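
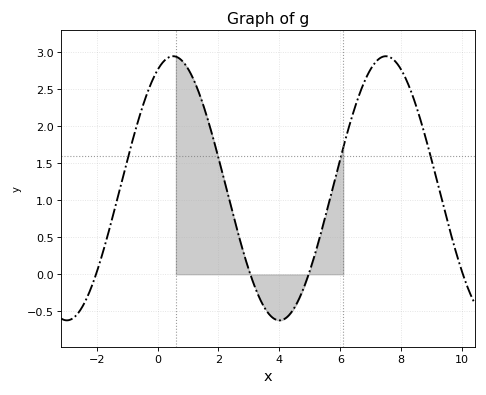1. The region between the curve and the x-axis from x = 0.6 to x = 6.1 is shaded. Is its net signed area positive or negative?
positive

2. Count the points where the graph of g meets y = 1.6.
4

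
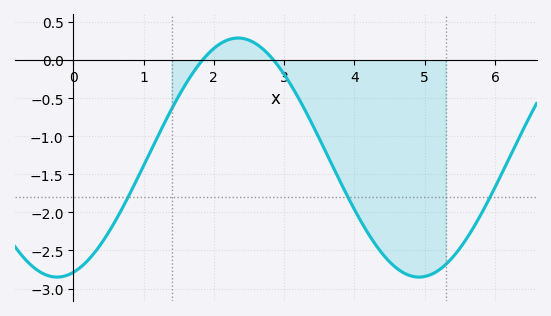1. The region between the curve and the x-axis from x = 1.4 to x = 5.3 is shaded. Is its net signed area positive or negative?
negative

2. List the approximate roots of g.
1.8, 2.9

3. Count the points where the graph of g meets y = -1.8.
3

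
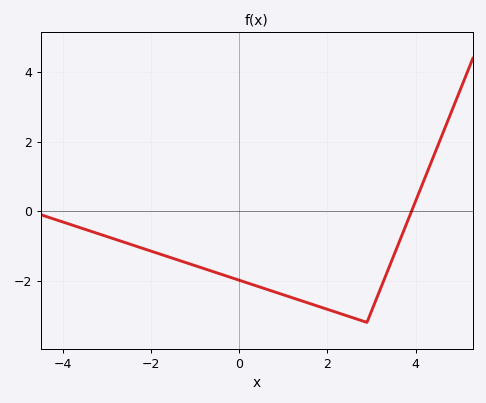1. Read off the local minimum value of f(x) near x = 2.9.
-3.2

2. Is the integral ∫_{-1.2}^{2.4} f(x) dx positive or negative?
negative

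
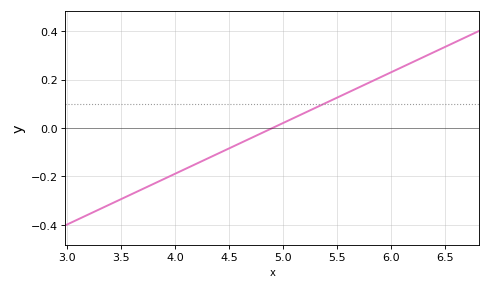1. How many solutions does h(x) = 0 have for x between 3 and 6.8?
1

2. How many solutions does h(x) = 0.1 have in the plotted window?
1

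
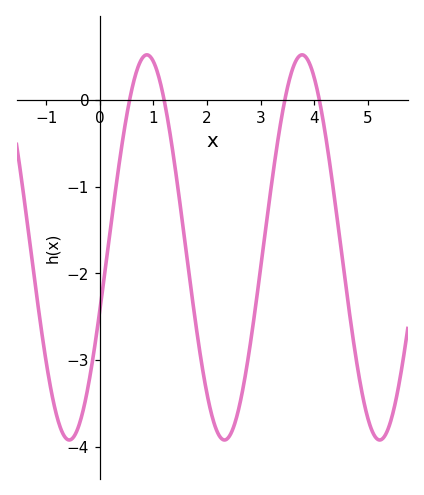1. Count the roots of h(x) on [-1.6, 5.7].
4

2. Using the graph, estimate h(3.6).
0.367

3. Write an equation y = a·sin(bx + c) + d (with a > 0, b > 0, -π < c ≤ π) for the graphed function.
y = 2.22sin(2.17x - 0.332) - 1.7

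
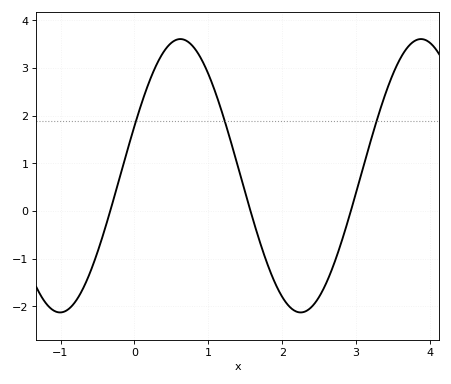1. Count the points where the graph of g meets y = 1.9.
3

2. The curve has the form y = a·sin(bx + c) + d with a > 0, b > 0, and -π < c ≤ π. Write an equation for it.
y = 2.87sin(1.9x + 0.37) + 0.74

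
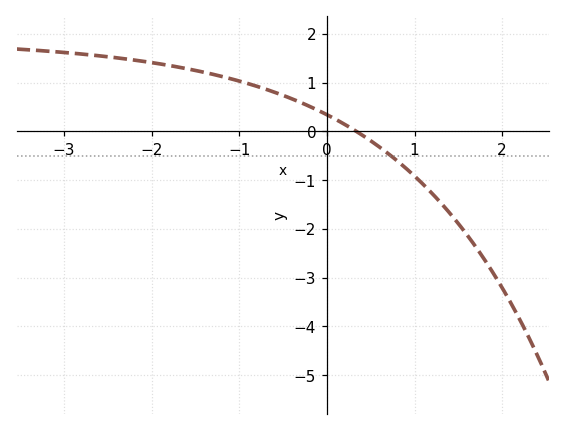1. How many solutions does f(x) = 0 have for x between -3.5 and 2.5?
1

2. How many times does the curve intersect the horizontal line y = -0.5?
1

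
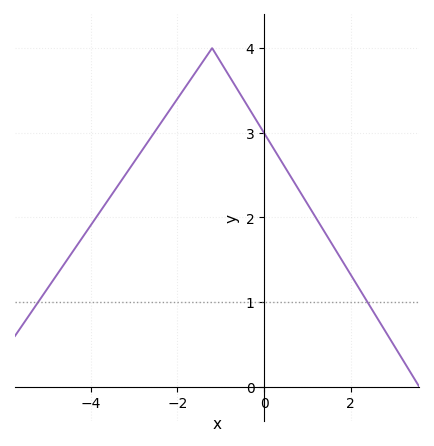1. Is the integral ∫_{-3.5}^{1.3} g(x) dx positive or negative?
positive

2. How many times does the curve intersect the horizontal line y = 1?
2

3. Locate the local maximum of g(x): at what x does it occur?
-1.2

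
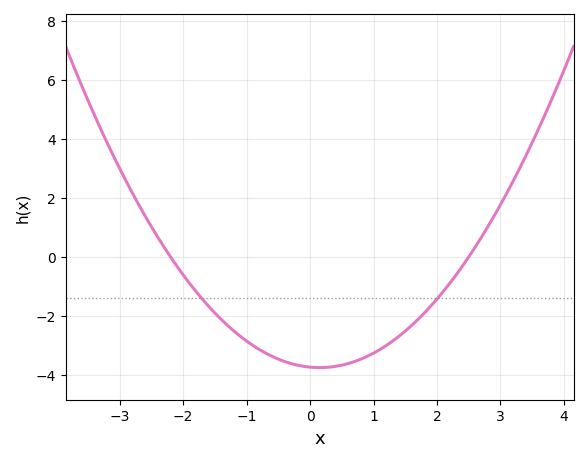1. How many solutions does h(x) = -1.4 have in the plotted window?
2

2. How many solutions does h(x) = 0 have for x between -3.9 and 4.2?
2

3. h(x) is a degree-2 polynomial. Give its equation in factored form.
y = 0.68(x + 2.2)(x - 2.5)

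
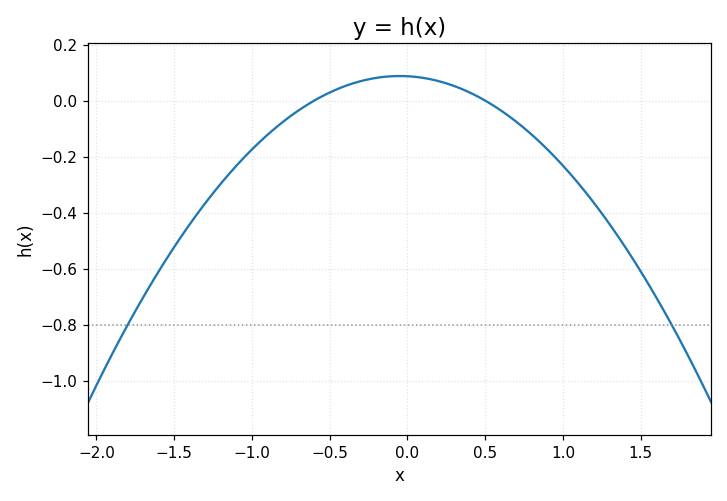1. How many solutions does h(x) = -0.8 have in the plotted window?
2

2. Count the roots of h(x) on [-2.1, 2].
2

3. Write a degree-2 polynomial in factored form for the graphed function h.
y = -0.29(x + 0.6)(x - 0.5)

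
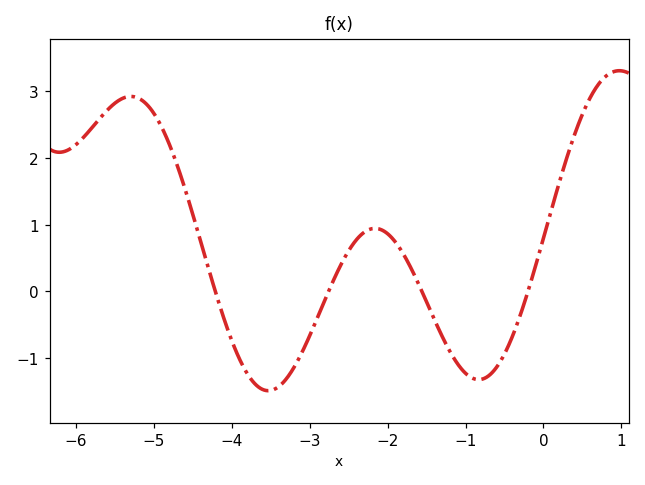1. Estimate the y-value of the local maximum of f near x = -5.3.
2.9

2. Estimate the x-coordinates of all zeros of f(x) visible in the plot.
-4.2, -2.8, -1.6, -0.2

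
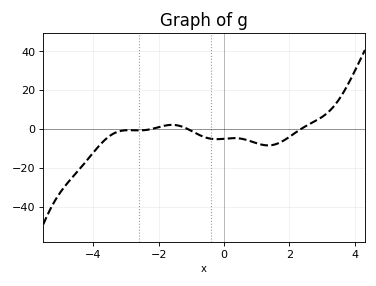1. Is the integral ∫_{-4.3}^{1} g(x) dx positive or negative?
negative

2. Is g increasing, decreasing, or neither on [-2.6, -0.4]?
neither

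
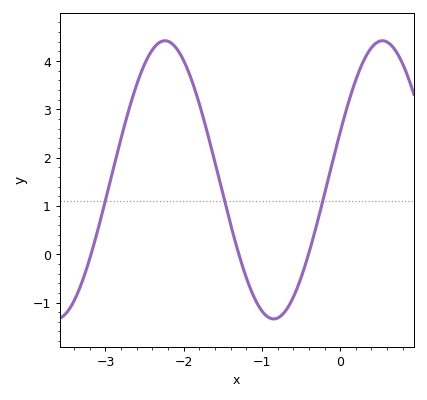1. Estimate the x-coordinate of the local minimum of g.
-0.8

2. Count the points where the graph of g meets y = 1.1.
3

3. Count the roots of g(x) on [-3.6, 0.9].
3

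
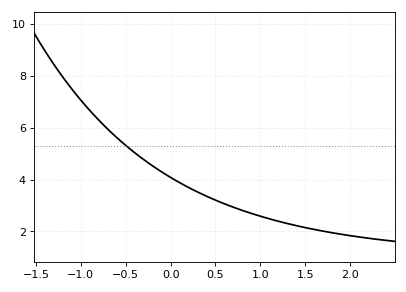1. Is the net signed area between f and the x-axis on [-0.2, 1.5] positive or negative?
positive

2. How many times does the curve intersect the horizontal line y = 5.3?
1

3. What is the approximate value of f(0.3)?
3.52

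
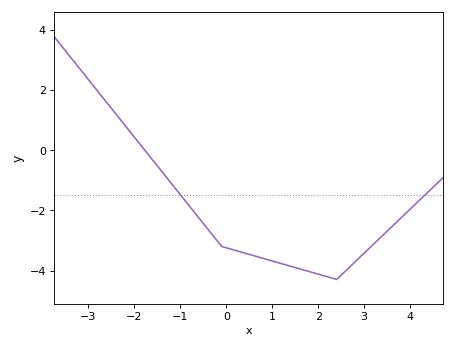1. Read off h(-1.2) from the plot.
-1.09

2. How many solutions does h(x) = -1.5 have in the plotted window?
2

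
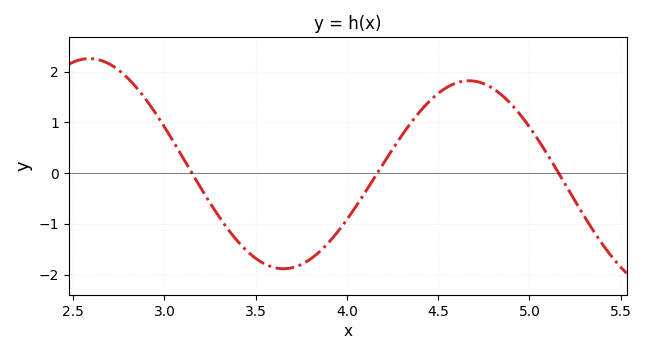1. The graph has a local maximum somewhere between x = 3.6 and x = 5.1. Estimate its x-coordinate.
4.67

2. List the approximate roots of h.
3.15, 4.17, 5.16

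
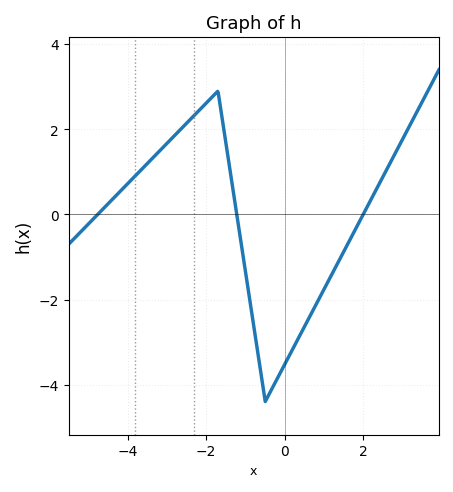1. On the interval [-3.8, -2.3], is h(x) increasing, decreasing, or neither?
increasing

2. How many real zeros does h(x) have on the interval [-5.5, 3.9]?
3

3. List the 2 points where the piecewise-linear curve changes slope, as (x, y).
(-1.7, 2.9); (-0.5, -4.4)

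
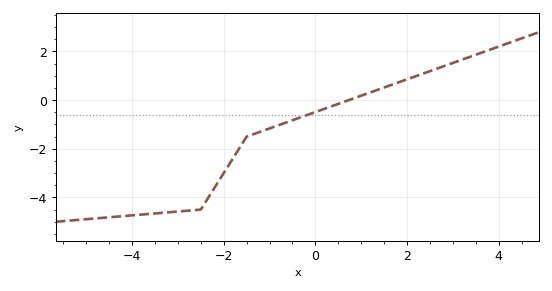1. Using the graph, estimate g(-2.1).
-3.3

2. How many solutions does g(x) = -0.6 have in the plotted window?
1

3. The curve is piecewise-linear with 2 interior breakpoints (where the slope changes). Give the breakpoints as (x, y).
(-2.5, -4.5); (-1.5, -1.5)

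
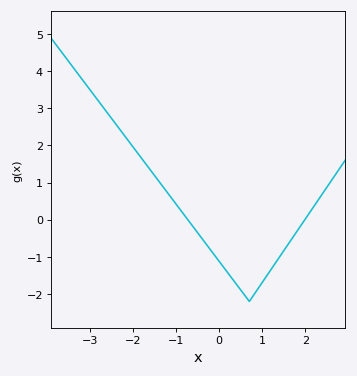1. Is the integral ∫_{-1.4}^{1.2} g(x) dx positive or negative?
negative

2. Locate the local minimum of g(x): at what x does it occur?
0.7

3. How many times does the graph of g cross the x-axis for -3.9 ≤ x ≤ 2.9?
2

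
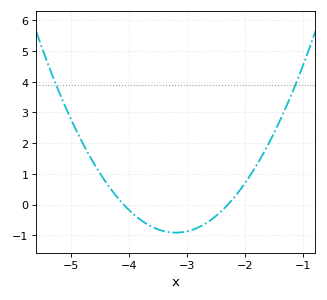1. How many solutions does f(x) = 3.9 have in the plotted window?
2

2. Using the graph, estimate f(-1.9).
0.994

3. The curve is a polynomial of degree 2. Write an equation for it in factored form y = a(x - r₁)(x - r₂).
y = 1.13(x + 4.1)(x + 2.3)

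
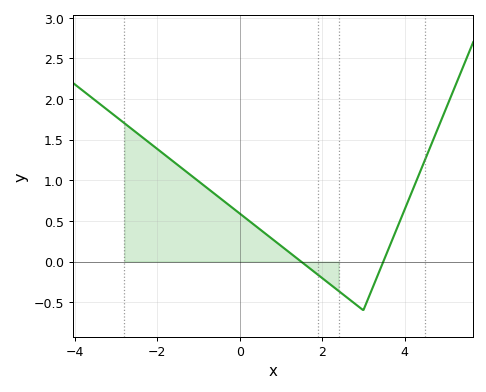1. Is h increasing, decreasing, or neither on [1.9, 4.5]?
neither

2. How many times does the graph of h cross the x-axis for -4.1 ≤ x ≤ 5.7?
2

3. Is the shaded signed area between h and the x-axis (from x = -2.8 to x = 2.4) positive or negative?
positive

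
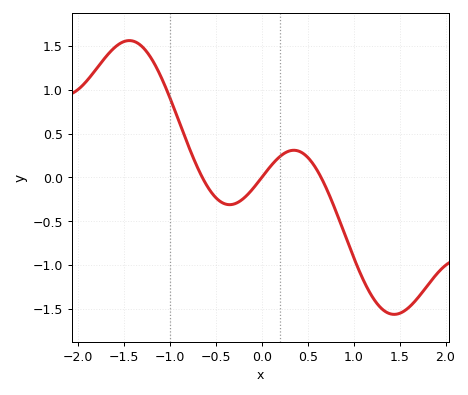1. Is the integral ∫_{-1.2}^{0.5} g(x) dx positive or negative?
positive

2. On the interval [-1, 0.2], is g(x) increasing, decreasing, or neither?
neither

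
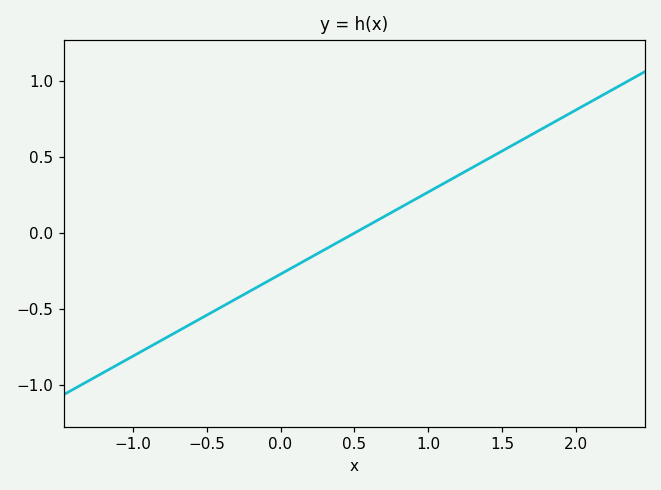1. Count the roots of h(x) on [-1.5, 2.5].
1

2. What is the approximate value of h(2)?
0.81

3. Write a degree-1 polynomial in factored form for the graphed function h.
y = 0.54(x - 0.5)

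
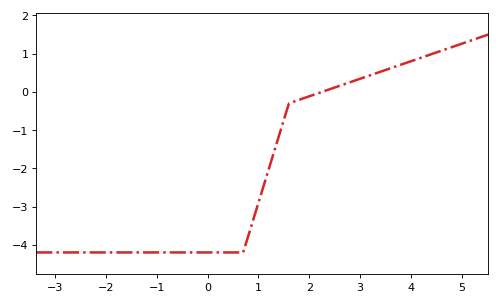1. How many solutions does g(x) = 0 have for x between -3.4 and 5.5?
1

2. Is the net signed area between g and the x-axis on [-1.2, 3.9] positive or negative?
negative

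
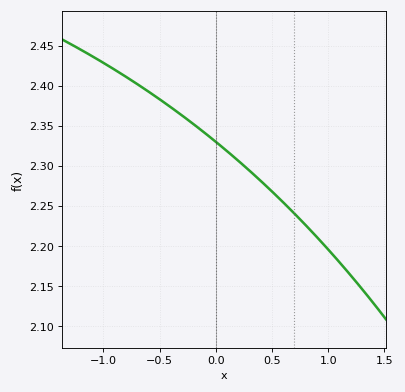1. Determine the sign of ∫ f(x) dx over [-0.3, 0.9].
positive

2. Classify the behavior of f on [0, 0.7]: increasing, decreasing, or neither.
decreasing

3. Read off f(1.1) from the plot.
2.18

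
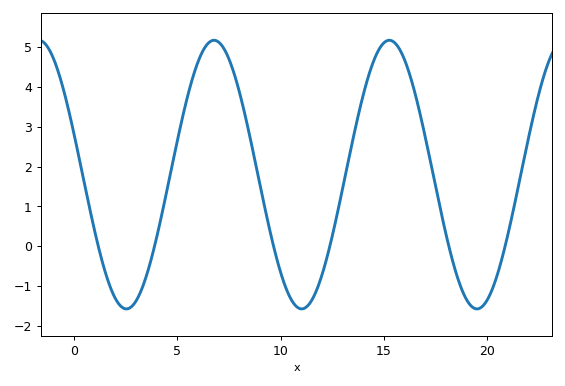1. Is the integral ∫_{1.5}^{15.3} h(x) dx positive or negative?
positive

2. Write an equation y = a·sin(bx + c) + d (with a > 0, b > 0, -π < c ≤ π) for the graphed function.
y = 3.37sin(0.74x + 2.84) + 1.8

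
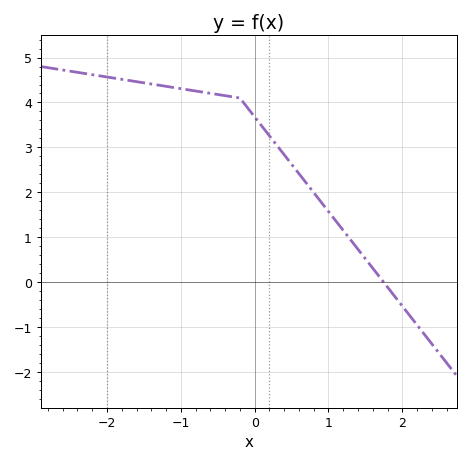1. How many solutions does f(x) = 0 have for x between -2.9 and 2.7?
1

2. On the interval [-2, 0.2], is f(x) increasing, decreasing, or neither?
decreasing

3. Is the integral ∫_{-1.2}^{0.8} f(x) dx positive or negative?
positive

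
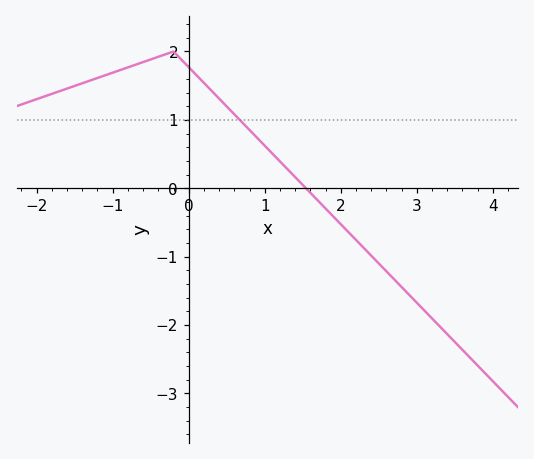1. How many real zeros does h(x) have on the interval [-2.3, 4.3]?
1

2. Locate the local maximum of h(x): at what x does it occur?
-0.2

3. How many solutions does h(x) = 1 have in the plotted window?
1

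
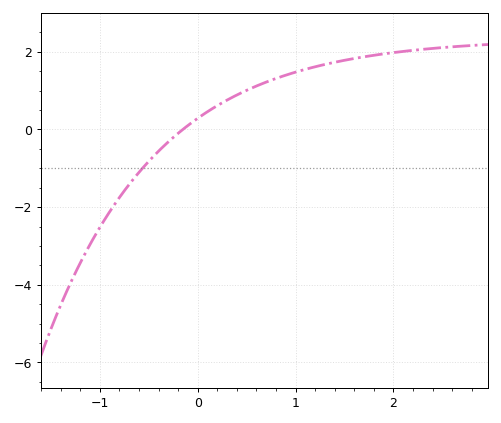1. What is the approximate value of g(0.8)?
1.4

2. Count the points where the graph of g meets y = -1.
1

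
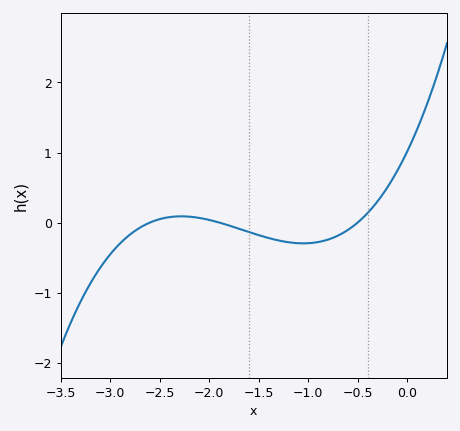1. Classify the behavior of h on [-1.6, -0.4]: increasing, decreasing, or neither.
neither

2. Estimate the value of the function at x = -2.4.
0.1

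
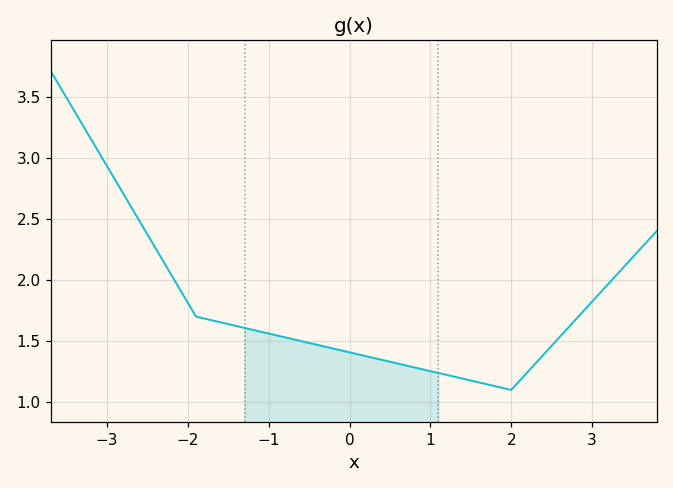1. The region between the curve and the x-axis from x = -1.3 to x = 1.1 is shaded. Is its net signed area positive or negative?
positive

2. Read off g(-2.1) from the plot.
1.9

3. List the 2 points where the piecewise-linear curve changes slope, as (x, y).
(-1.9, 1.7); (2, 1.1)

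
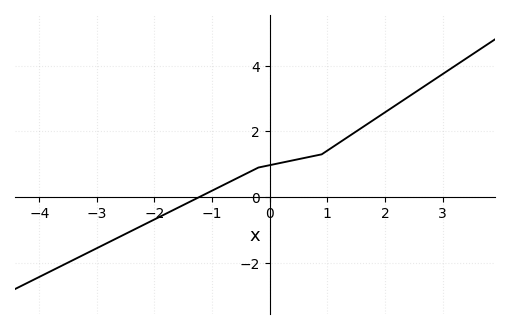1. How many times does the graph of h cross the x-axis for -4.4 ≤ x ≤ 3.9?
1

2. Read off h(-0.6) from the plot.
0.6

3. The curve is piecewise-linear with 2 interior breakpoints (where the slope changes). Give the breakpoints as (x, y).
(-0.2, 0.9); (0.9, 1.3)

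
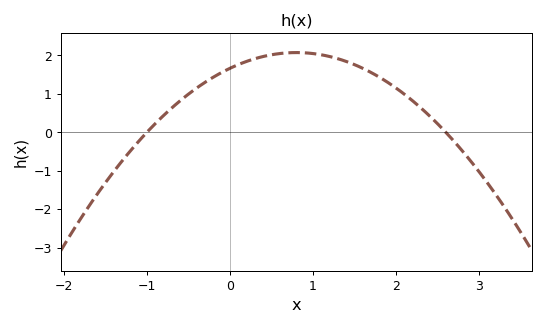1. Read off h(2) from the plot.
1.15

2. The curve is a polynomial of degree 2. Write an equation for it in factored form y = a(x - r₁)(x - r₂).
y = -0.64(x + 1)(x - 2.6)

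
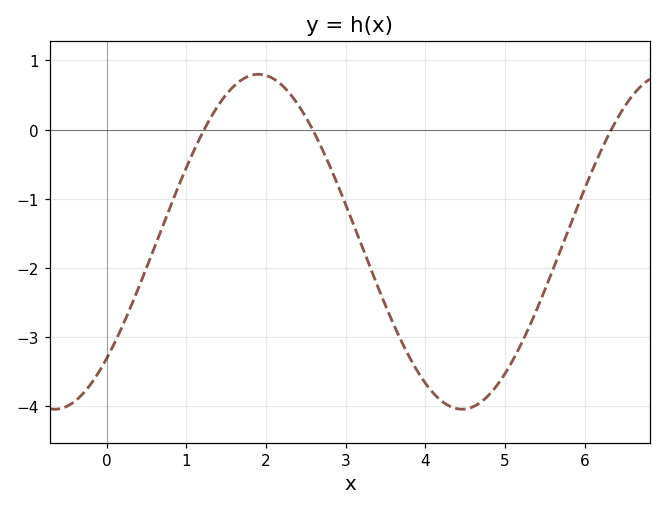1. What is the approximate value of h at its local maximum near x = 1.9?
0.8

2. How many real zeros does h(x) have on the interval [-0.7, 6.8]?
3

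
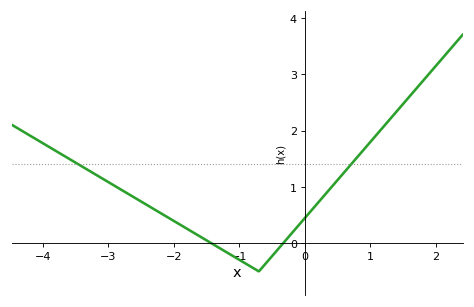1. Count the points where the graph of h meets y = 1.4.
2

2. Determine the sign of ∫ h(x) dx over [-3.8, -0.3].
positive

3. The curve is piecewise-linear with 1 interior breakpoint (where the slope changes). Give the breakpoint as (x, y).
(-0.7, -0.5)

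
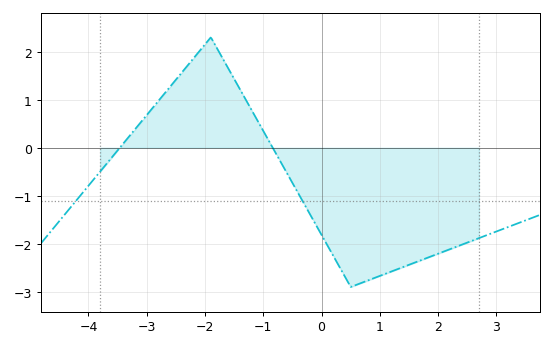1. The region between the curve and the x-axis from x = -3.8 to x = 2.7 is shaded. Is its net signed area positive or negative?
negative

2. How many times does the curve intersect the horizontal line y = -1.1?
2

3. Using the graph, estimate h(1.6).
-2.4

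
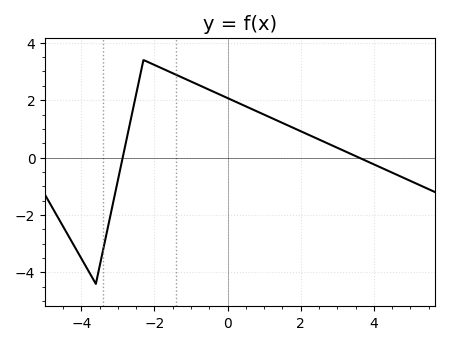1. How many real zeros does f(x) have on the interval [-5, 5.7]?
2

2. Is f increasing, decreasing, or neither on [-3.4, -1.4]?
neither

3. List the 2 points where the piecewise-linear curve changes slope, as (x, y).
(-3.6, -4.4); (-2.3, 3.4)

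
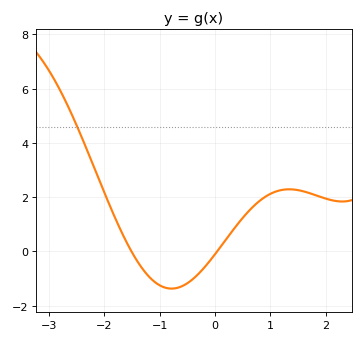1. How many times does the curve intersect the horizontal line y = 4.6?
1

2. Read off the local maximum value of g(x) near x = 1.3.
2.2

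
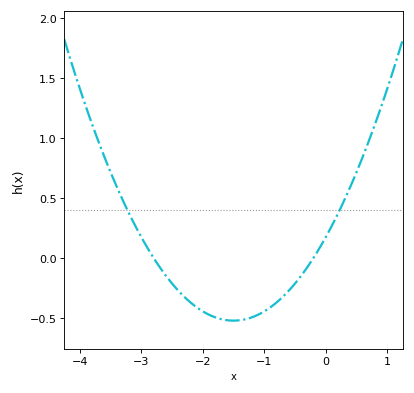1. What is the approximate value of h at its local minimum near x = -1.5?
-0.524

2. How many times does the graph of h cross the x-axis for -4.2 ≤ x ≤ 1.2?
2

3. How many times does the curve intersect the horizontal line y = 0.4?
2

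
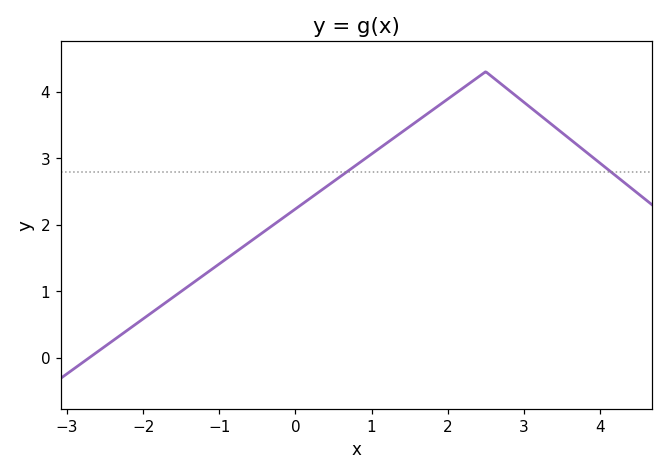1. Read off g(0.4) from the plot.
2.6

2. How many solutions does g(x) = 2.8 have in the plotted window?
2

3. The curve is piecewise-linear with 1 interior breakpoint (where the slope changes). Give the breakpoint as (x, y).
(2.5, 4.3)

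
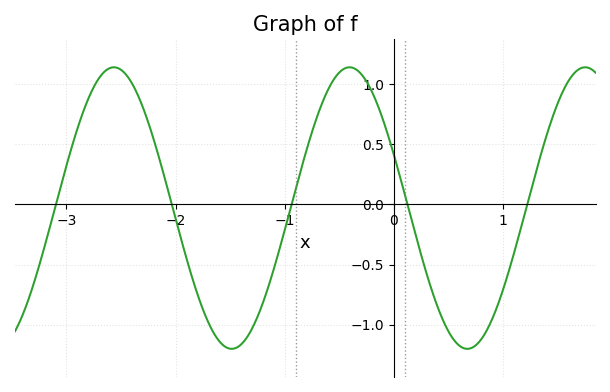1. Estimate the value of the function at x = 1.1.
-0.409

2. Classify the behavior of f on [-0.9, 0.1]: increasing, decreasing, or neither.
neither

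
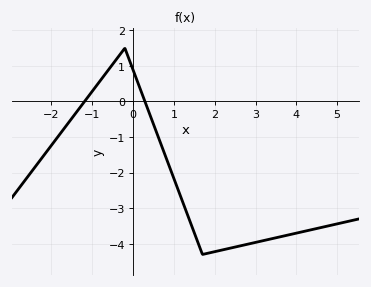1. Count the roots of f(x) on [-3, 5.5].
2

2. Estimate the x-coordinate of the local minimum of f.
1.6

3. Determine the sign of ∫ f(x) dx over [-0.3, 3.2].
negative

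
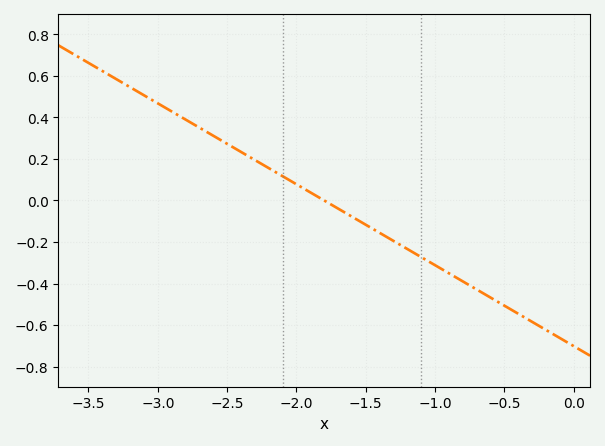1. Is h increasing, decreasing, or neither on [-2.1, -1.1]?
decreasing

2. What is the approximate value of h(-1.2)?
-0.234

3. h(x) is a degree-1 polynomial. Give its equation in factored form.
y = -0.39(x + 1.8)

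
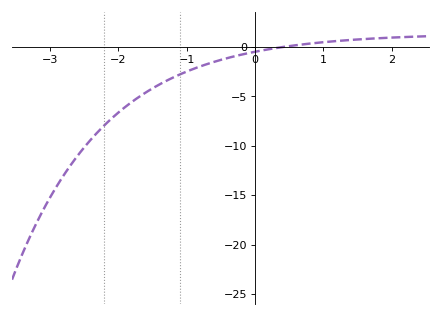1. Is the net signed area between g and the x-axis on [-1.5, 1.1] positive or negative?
negative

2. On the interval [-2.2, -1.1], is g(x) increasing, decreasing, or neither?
increasing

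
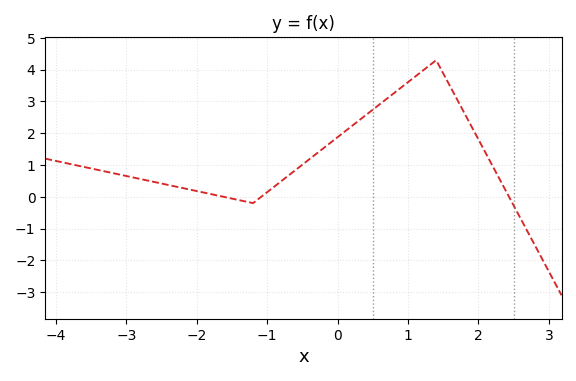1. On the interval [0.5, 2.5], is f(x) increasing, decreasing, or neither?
neither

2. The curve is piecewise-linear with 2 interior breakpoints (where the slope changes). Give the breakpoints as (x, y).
(-1.2, -0.2); (1.4, 4.3)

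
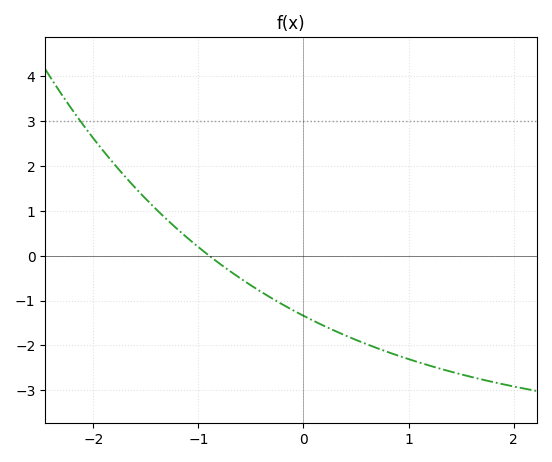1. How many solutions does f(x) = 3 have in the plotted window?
1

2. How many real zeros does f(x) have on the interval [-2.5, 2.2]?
1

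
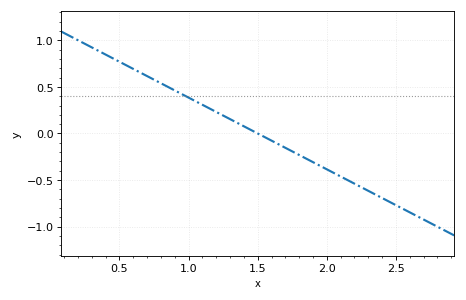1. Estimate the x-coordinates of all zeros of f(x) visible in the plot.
1.5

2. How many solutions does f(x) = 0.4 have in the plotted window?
1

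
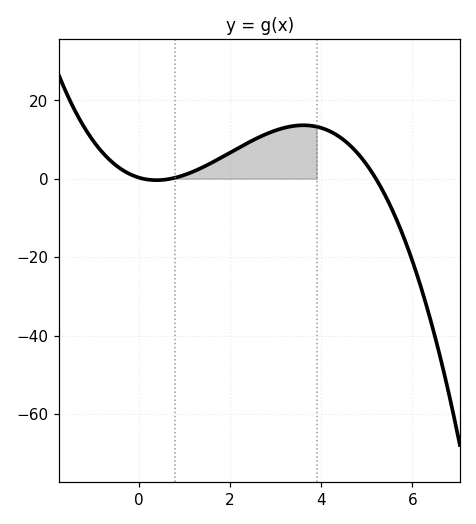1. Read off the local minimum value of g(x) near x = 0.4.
-0.363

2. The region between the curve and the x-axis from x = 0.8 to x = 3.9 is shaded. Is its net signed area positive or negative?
positive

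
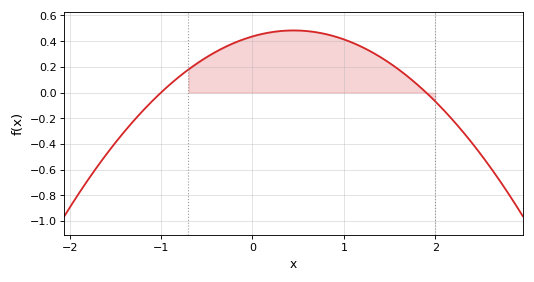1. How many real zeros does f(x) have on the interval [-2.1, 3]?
2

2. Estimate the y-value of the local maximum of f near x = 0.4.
0.484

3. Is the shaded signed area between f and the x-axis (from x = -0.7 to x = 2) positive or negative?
positive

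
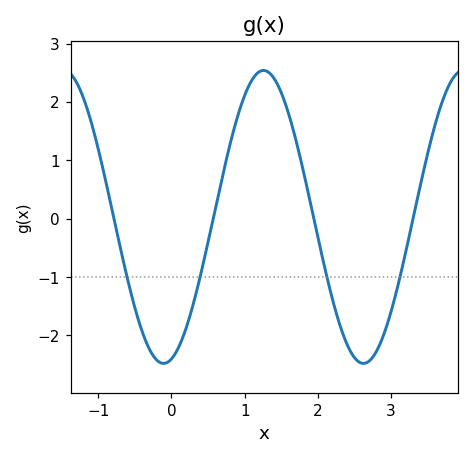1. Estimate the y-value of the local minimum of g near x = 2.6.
-2.5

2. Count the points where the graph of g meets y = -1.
4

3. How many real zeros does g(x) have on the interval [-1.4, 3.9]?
4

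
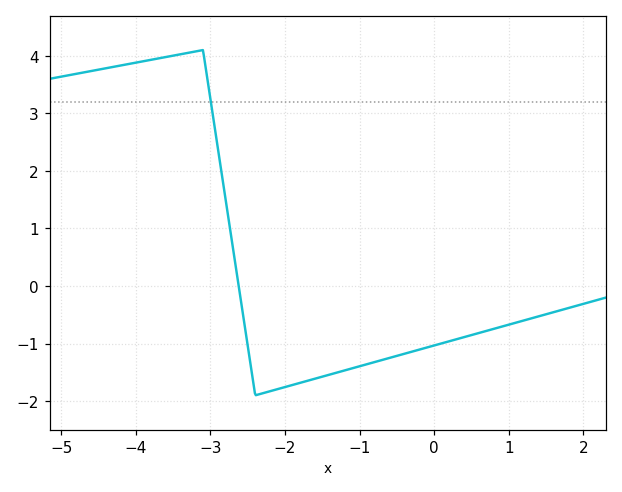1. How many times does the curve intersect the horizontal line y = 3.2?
1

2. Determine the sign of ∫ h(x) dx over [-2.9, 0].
negative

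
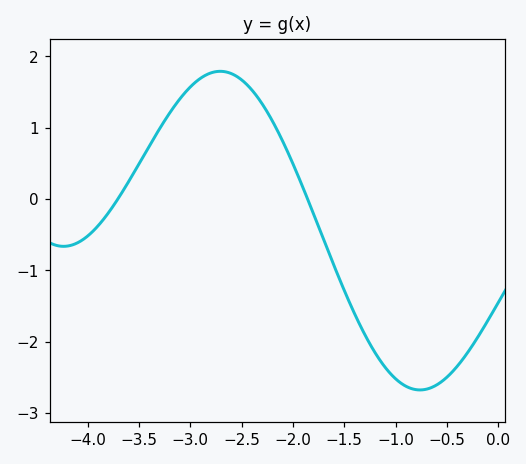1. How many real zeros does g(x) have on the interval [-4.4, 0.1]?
2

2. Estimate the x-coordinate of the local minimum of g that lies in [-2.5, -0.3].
-0.763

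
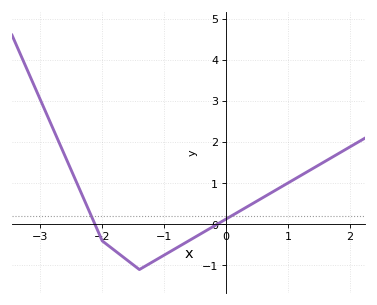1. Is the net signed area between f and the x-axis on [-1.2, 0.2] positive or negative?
negative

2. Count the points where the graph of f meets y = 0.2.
2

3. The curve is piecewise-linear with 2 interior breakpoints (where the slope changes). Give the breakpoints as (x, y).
(-2, -0.4); (-1.4, -1.1)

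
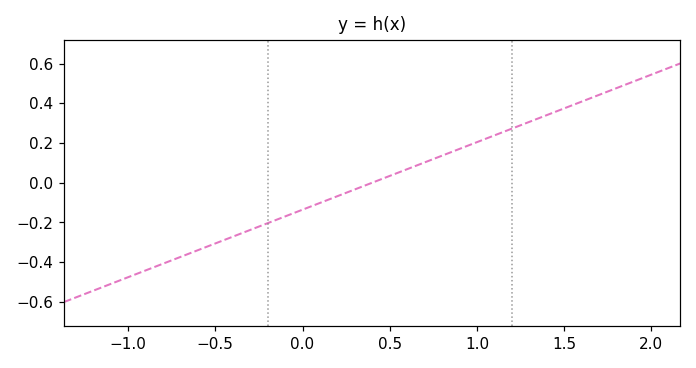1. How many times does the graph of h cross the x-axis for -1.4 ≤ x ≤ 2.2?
1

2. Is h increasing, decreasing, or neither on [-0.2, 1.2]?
increasing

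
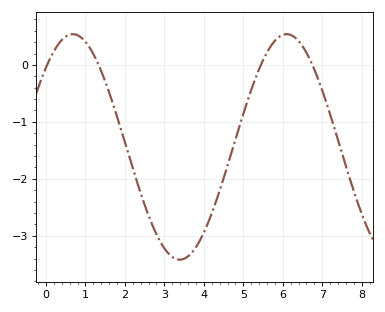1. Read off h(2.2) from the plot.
-1.8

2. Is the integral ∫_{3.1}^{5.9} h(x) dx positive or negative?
negative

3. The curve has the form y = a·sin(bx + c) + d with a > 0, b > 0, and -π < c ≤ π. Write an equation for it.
y = 1.98sin(1.2x + 0.78) - 1.44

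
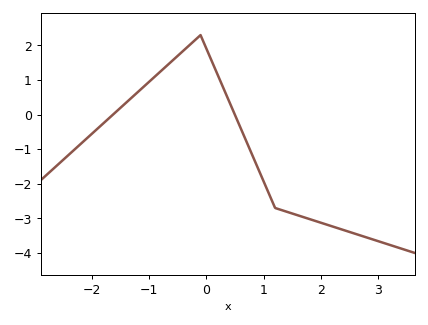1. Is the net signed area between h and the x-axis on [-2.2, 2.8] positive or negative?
negative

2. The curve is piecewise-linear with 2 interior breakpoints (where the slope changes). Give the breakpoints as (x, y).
(-0.1, 2.3); (1.2, -2.7)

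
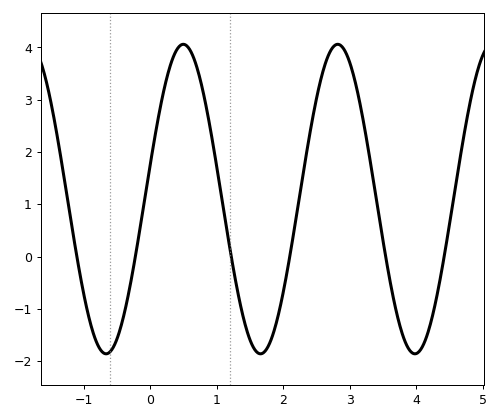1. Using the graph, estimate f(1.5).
-1.6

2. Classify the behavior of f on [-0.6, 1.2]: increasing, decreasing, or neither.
neither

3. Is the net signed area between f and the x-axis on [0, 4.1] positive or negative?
positive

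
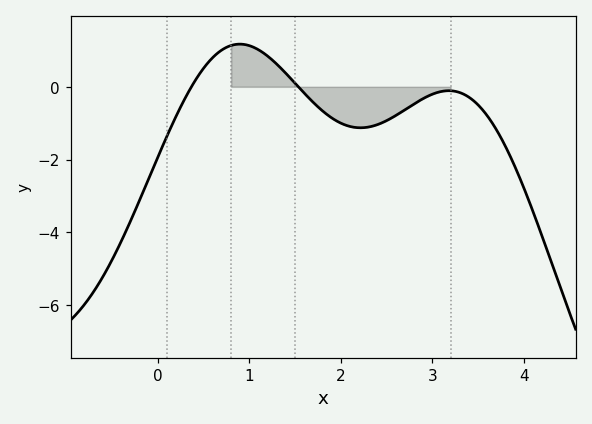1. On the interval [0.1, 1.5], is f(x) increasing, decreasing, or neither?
neither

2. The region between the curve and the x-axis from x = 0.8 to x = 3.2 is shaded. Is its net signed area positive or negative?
negative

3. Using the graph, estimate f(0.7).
1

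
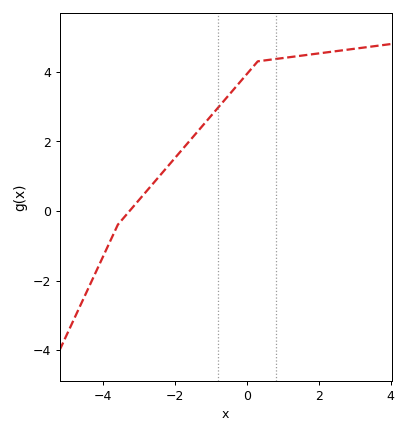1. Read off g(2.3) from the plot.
4.6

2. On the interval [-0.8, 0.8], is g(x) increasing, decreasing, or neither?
increasing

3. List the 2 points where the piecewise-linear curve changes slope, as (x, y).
(-3.6, -0.4); (0.3, 4.3)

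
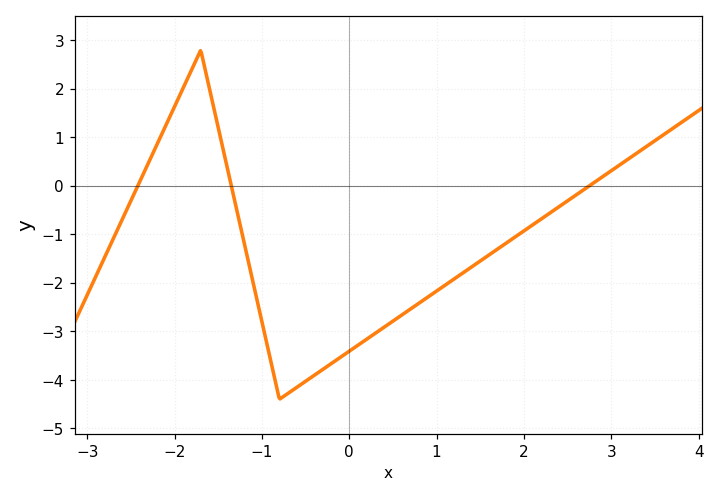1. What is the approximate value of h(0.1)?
-3.3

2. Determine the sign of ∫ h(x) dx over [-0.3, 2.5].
negative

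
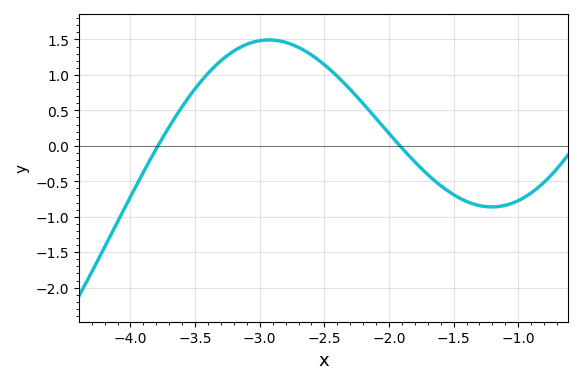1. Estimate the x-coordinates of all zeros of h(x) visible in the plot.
-3.8, -1.9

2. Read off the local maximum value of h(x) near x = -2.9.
1.5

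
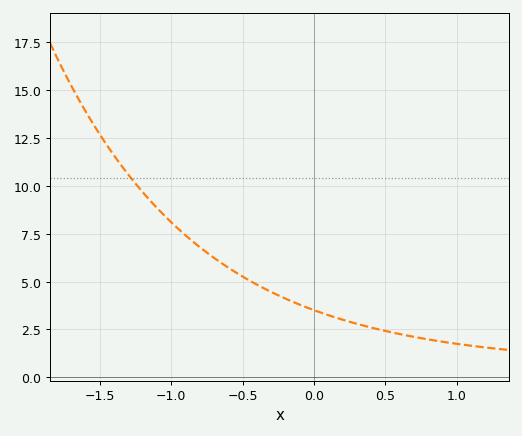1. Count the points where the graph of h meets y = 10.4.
1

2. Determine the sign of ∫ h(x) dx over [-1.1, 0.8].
positive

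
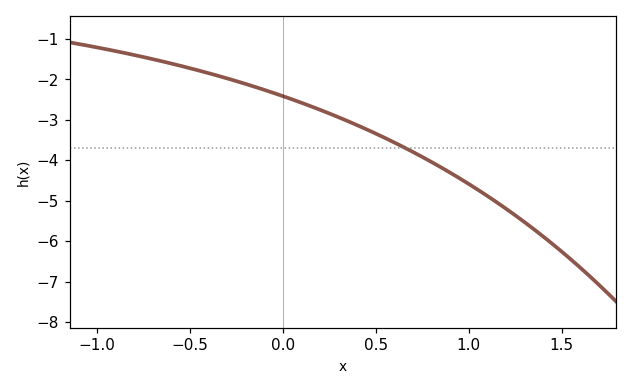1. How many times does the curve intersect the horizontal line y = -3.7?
1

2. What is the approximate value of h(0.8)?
-4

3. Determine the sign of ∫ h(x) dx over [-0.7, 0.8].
negative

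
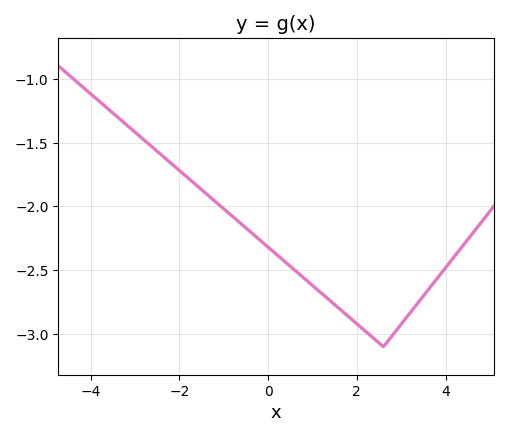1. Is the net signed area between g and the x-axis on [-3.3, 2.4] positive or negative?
negative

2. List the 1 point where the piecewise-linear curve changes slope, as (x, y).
(2.6, -3.1)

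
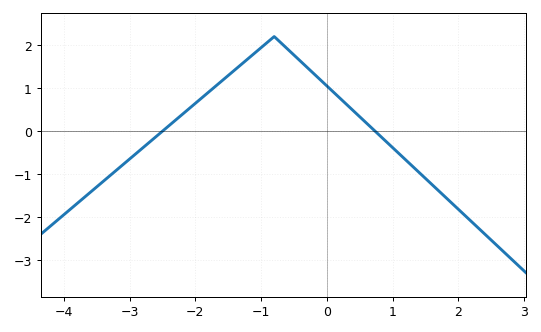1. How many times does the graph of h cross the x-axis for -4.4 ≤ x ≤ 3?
2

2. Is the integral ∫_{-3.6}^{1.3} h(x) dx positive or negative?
positive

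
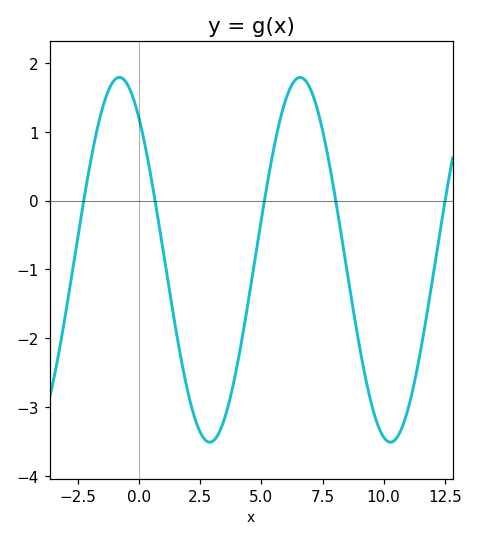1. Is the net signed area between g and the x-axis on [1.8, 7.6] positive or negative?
negative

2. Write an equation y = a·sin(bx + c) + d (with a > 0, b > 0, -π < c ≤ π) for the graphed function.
y = 2.65sin(0.85x + 2.3) - 0.86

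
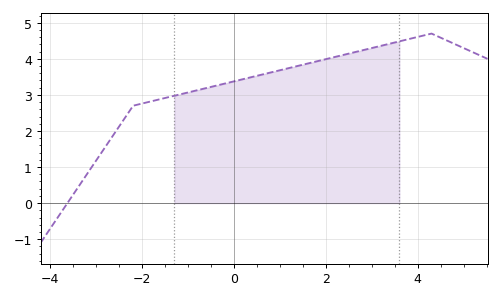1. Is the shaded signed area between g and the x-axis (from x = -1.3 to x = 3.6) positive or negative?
positive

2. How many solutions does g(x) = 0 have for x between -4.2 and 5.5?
1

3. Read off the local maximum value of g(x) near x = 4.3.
4.7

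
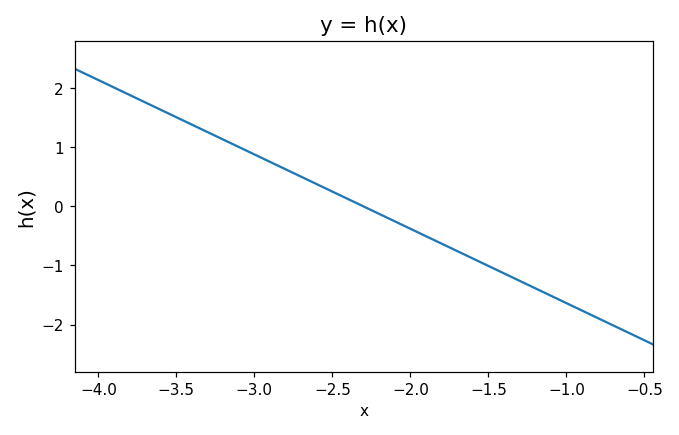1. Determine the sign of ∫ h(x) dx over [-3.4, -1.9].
positive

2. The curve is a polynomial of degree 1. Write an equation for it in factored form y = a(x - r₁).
y = -1.26(x + 2.3)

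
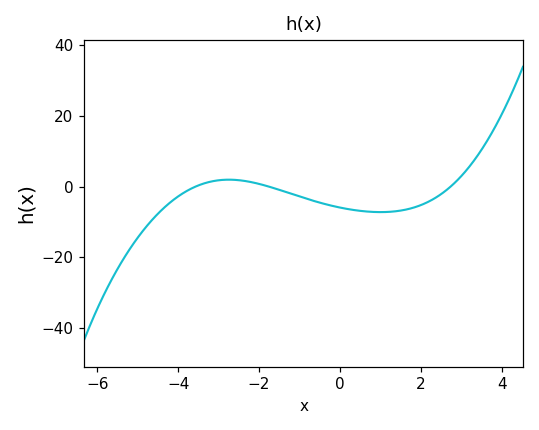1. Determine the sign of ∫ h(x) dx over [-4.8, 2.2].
negative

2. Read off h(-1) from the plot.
-2.81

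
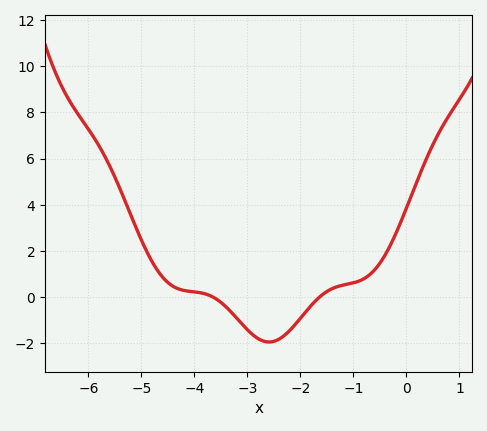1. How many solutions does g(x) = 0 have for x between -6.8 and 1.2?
2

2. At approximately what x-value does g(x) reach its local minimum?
-2.6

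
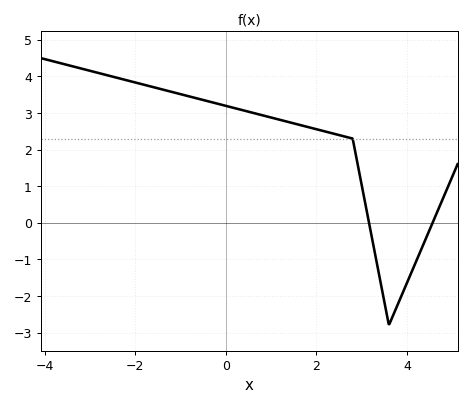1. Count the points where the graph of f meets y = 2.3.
1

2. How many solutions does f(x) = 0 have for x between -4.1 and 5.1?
2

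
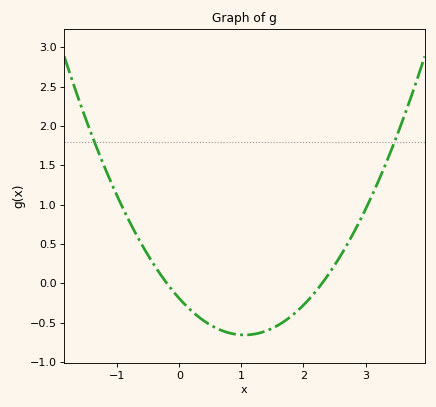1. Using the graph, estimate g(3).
0.941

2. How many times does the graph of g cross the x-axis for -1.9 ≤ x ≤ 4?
2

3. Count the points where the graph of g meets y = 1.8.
2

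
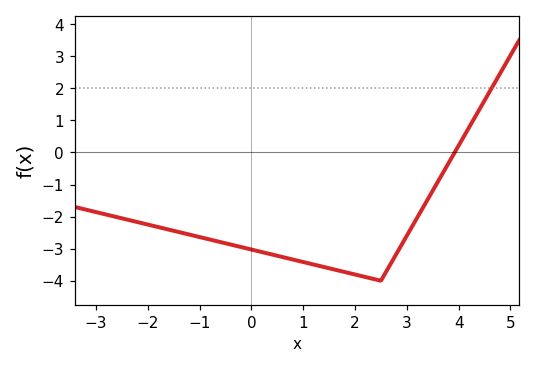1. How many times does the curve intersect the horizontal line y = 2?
1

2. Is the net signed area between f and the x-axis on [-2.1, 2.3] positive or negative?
negative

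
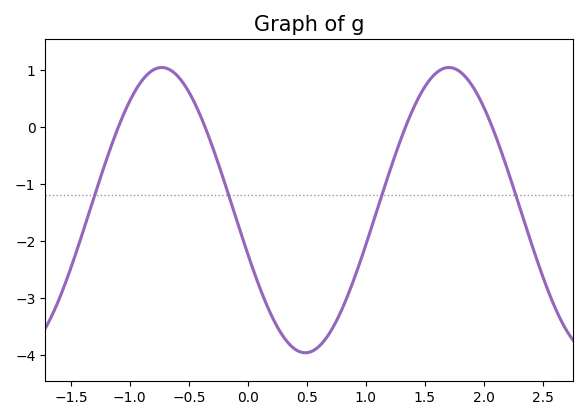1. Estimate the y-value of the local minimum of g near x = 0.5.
-4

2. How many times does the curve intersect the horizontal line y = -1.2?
4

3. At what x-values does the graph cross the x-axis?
-1.1, -0.4, 1.3, 2.1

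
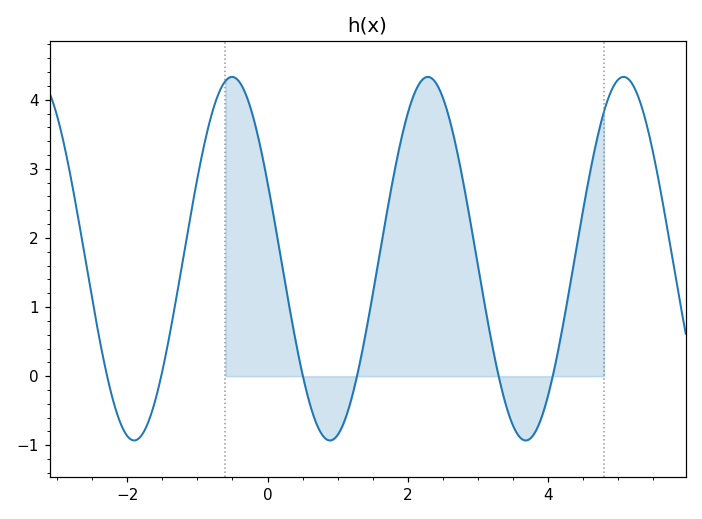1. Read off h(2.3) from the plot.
4.3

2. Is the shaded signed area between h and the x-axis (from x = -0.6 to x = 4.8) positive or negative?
positive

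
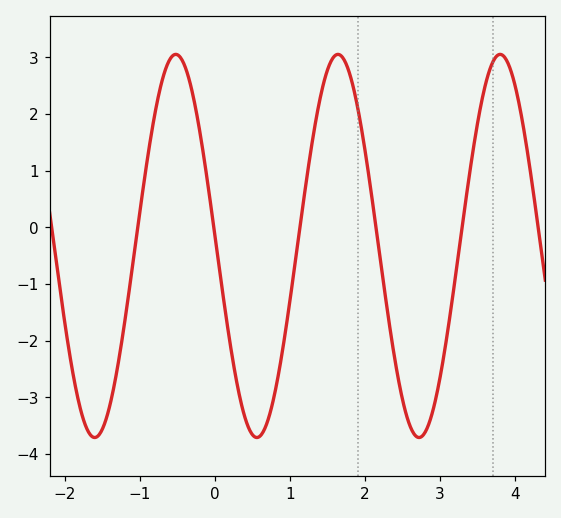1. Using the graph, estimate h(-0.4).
2.85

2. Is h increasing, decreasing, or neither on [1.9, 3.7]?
neither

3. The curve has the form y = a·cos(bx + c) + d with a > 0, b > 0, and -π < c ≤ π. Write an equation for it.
y = 3.38cos(2.91x + 1.51) - 0.33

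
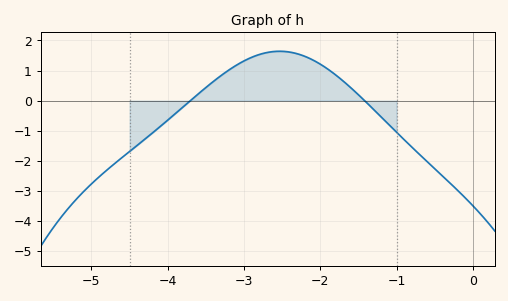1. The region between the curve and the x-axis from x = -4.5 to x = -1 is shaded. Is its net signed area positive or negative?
positive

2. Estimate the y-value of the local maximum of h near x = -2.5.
1.64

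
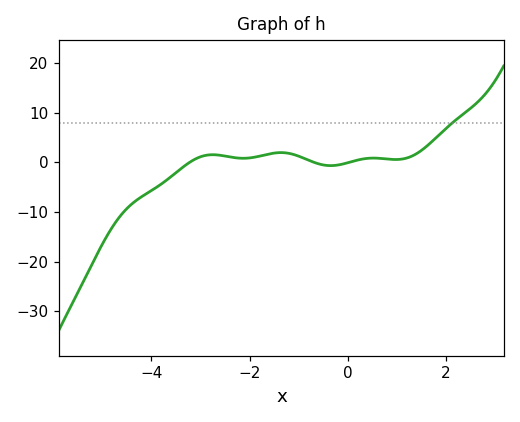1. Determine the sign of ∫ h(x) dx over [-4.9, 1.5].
negative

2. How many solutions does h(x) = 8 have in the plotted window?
1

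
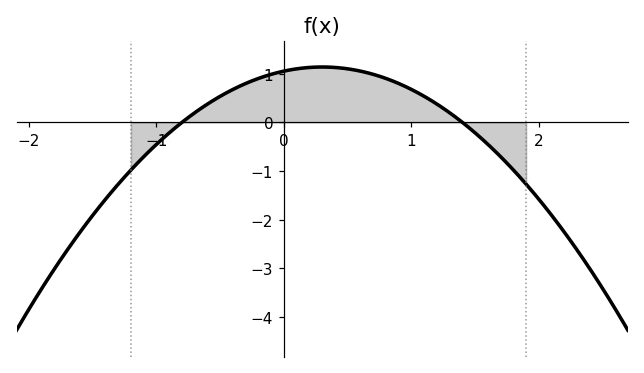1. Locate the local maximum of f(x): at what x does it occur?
0.3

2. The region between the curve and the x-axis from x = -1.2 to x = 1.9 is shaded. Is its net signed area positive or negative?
positive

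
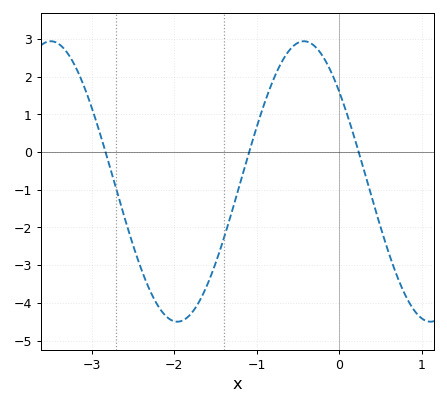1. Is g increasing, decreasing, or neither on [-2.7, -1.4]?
neither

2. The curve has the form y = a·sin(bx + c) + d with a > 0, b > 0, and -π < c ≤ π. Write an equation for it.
y = 3.72sin(2x + 2.5) - 0.78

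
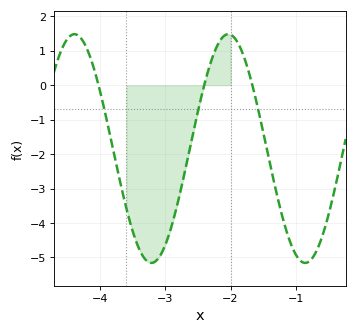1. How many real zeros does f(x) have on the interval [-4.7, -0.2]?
3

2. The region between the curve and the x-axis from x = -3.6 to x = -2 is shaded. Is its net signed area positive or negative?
negative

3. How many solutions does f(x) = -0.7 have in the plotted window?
3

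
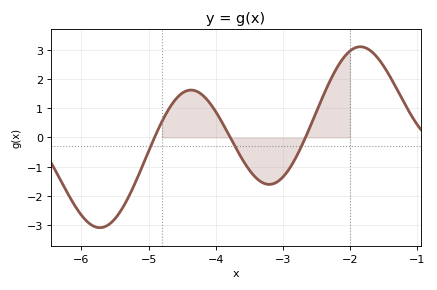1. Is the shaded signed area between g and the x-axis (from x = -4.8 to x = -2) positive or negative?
positive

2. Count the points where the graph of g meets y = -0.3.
3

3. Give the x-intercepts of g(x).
-4.91, -3.78, -2.66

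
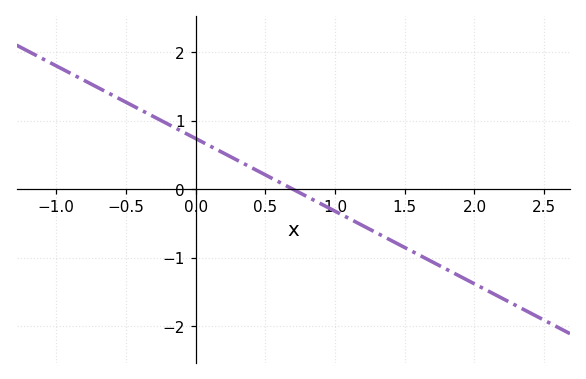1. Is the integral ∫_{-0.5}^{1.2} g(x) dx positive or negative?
positive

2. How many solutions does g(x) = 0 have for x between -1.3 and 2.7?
1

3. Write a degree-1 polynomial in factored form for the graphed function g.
y = -1.06(x - 0.7)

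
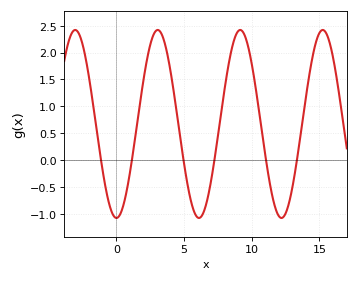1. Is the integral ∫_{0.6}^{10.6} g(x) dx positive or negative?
positive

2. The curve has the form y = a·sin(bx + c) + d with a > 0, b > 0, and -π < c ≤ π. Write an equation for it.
y = 1.75sin(1x - 1.6) + 0.67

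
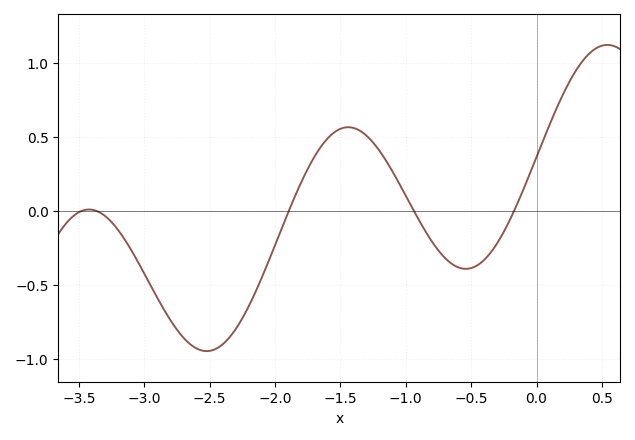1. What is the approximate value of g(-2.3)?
-0.8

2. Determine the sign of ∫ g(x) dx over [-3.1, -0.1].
negative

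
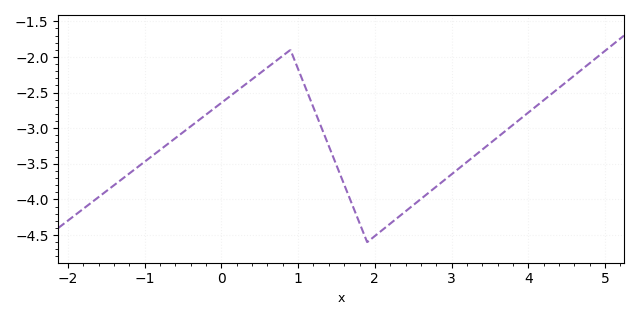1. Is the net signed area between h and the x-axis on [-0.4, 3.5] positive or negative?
negative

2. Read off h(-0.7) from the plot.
-3.22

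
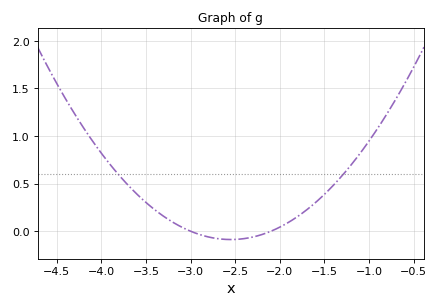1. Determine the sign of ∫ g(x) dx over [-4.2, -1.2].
positive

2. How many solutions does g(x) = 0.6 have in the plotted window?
2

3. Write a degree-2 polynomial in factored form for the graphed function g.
y = 0.43(x + 3)(x + 2.1)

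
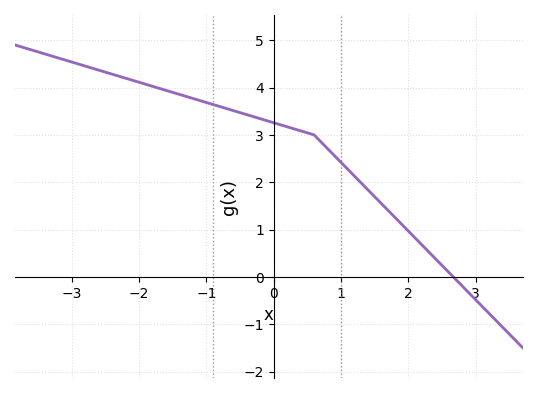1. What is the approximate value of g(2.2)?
0.7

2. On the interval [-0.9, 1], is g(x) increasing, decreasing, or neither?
decreasing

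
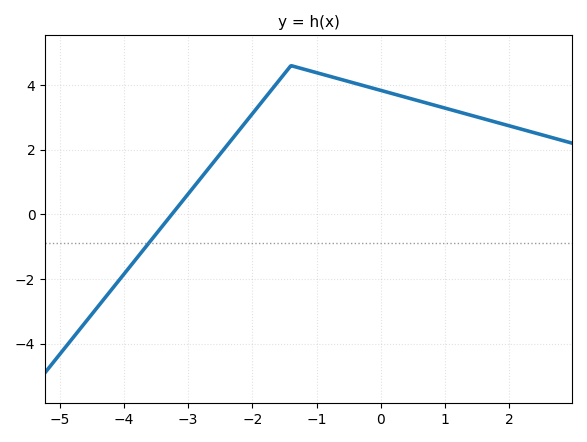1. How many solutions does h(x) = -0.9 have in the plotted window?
1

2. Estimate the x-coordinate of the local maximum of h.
-1.4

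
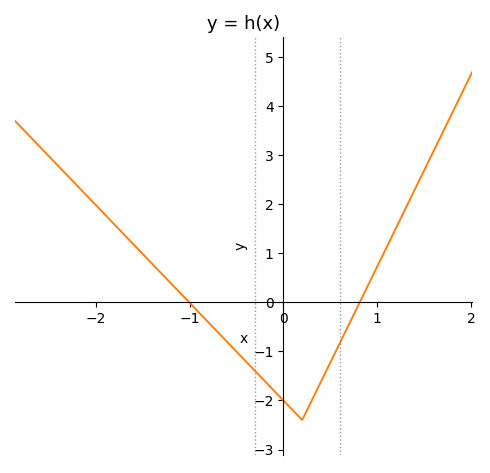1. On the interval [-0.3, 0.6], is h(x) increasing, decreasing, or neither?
neither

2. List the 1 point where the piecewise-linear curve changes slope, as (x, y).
(0.2, -2.4)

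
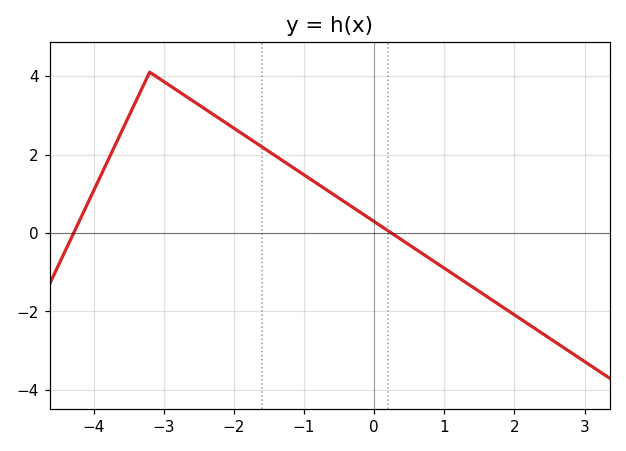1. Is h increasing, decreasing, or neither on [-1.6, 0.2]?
decreasing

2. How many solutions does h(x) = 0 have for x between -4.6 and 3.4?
2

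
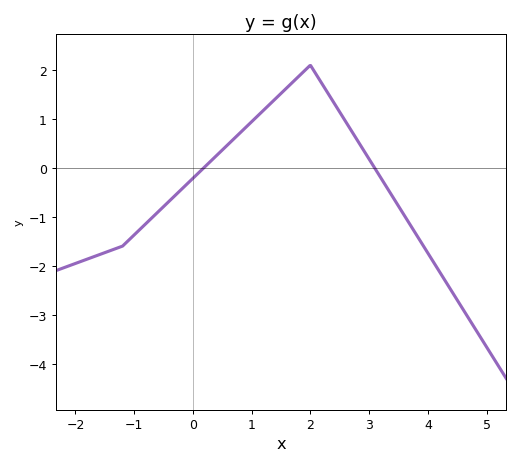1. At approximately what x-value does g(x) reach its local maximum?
2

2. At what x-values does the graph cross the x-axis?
0.184, 3.09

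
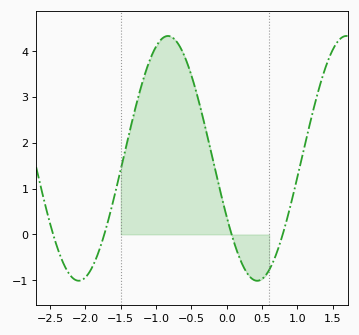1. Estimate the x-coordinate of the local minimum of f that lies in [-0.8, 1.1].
0.431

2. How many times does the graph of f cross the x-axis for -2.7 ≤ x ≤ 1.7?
4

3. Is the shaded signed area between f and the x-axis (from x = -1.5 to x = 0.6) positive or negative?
positive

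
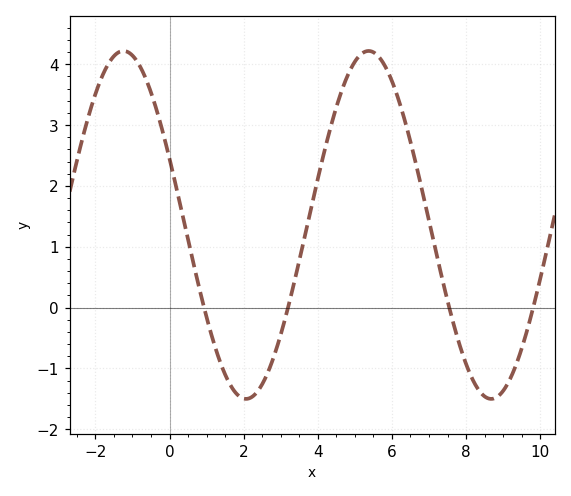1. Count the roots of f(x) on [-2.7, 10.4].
4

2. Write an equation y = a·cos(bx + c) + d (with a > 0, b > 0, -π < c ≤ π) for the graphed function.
y = 2.86cos(0.95x + 1.18) + 1.36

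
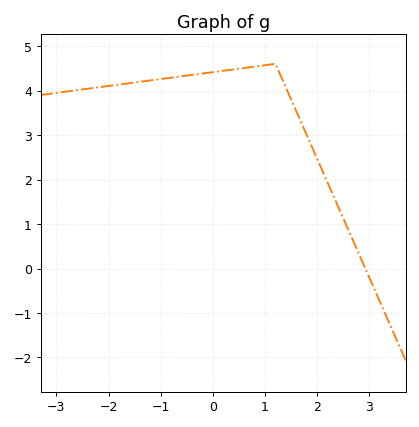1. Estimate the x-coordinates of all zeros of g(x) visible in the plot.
2.9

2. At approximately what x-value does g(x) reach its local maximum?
1.2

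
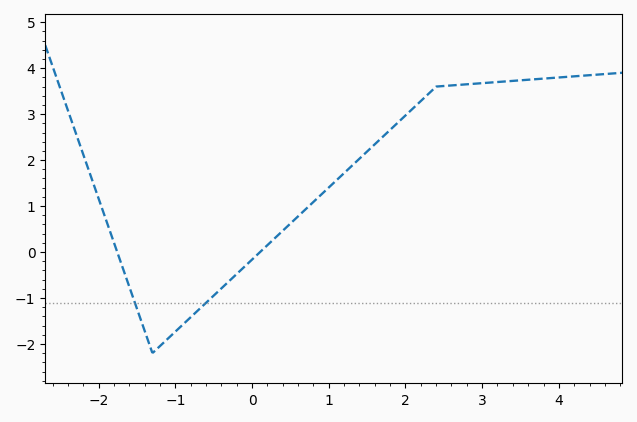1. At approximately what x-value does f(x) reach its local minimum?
-1.2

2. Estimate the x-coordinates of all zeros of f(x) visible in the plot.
-1.8, 0.2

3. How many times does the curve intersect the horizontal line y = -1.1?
2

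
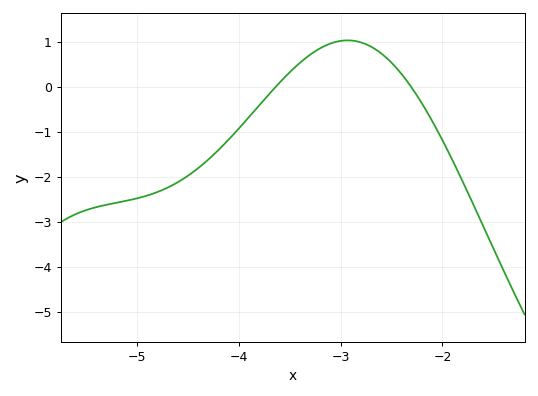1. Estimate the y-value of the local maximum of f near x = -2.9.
1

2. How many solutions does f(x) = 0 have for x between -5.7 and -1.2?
2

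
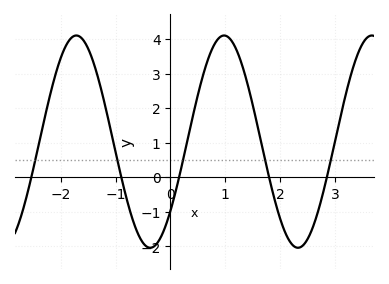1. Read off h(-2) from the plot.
3.5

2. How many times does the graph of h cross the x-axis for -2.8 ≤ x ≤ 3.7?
5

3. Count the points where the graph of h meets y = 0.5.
5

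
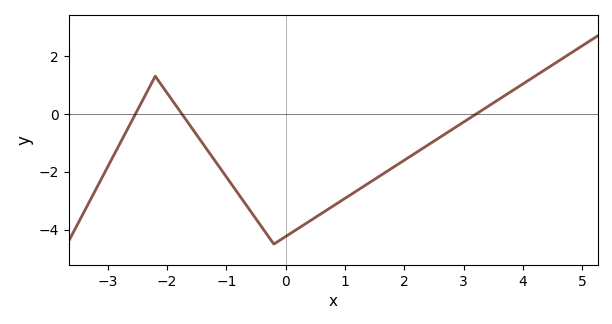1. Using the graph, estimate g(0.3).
-3.84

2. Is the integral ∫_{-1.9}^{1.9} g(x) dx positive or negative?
negative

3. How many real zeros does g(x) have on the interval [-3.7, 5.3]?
3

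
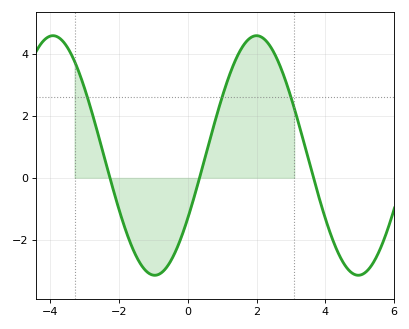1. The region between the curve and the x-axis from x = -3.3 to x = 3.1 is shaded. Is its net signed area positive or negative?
positive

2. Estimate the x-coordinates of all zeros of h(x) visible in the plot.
-2.27, 0.341, 3.66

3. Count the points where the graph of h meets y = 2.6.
3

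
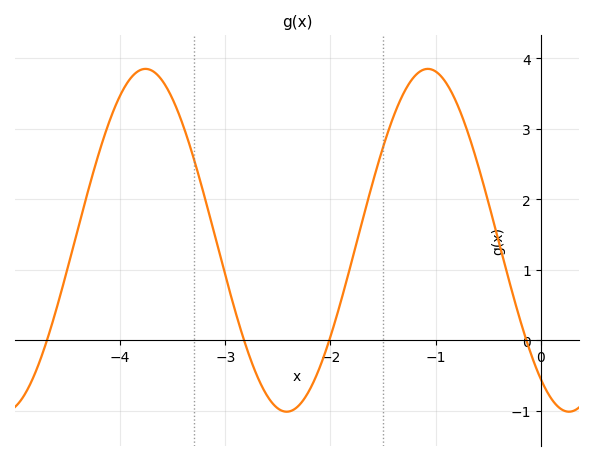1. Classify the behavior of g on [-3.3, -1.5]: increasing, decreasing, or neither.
neither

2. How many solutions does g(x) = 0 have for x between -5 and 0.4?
4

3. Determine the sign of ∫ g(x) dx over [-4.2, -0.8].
positive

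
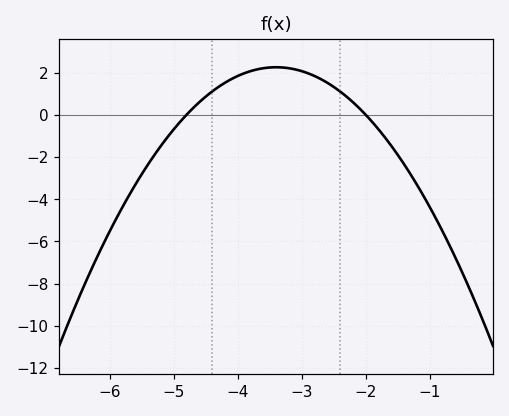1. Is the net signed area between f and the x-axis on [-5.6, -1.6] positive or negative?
positive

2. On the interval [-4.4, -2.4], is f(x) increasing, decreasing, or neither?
neither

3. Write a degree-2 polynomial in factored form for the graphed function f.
y = -1.15(x + 4.8)(x + 2)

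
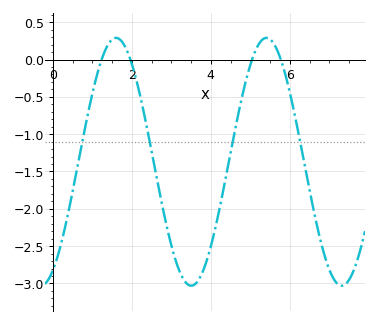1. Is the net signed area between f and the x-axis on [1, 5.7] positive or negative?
negative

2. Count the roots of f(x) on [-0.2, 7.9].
4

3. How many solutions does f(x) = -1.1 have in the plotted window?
4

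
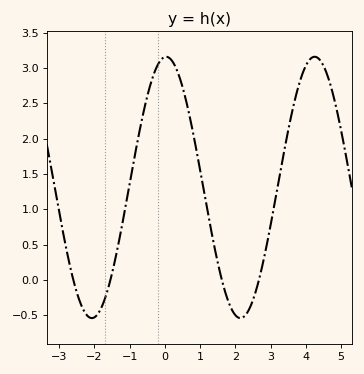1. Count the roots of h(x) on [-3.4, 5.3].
4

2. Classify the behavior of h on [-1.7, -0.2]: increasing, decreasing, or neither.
increasing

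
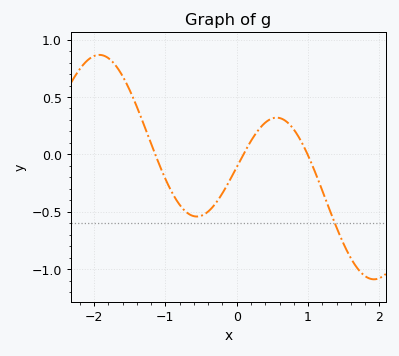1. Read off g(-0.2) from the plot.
-0.337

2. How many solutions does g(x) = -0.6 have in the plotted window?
1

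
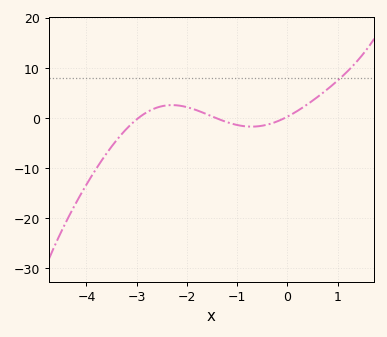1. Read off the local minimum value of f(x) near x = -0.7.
-2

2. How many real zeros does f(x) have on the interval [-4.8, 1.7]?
3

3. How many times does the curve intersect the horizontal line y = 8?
1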